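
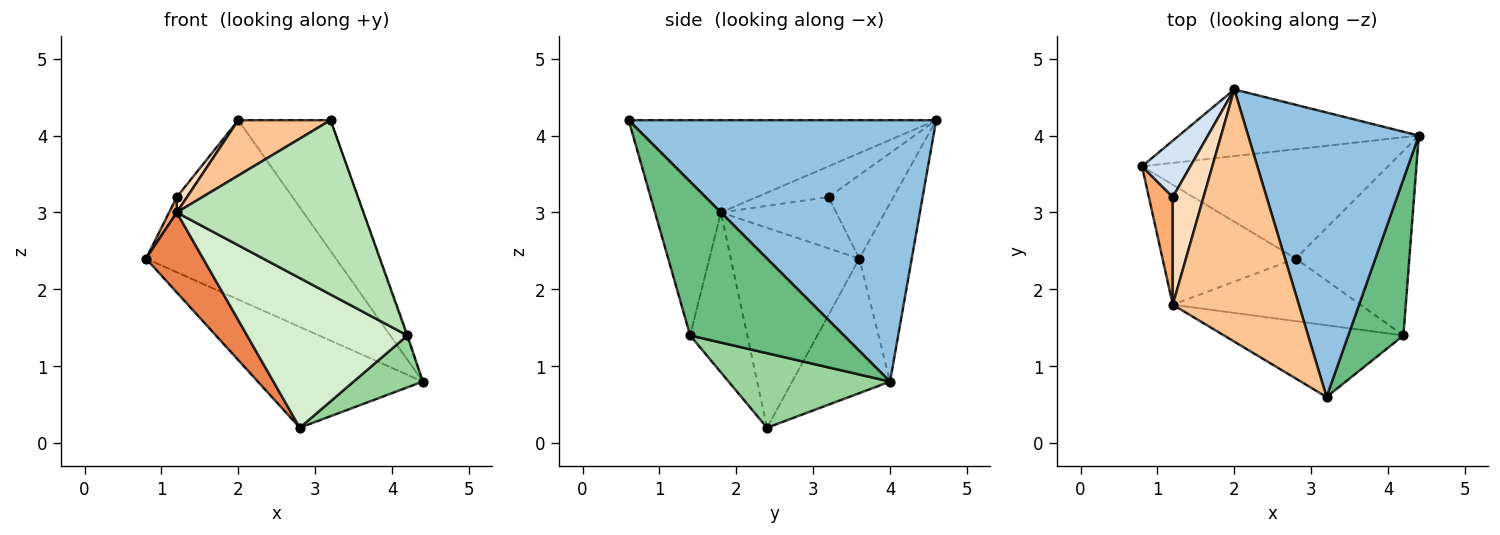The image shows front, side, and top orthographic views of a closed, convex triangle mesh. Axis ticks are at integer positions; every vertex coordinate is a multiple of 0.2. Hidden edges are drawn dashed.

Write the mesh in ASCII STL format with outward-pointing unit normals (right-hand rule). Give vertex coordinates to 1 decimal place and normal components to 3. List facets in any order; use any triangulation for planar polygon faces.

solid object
 facet normal -0.251 0.908 -0.337
  outer loop
   vertex 2.0 4.6 4.2
   vertex 4.4 4.0 0.8
   vertex 0.8 3.6 2.4
  endloop
 endfacet
 facet normal 0.812 0.244 0.530
  outer loop
   vertex 2.0 4.6 4.2
   vertex 3.2 0.6 4.2
   vertex 4.4 4.0 0.8
  endloop
 endfacet
 facet normal -0.373 0.629 -0.682
  outer loop
   vertex 2.8 2.4 0.2
   vertex 0.8 3.6 2.4
   vertex 4.4 4.0 0.8
  endloop
 endfacet
 facet normal -0.857 0.135 0.496
  outer loop
   vertex 1.2 3.2 3.2
   vertex 2.0 4.6 4.2
   vertex 0.8 3.6 2.4
  endloop
 endfacet
 facet normal -0.780 -0.347 -0.520
  outer loop
   vertex 1.2 1.8 3.0
   vertex 0.8 3.6 2.4
   vertex 2.8 2.4 0.2
  endloop
 endfacet
 facet normal -0.905 -0.060 0.422
  outer loop
   vertex 1.2 1.8 3.0
   vertex 1.2 3.2 3.2
   vertex 0.8 3.6 2.4
  endloop
 endfacet
 facet normal -0.581 -0.174 0.795
  outer loop
   vertex 1.2 1.8 3.0
   vertex 3.2 0.6 4.2
   vertex 2.0 4.6 4.2
  endloop
 endfacet
 facet normal -0.704 -0.101 0.704
  outer loop
   vertex 1.2 1.8 3.0
   vertex 2.0 4.6 4.2
   vertex 1.2 3.2 3.2
  endloop
 endfacet
 facet normal 0.941 0.006 0.338
  outer loop
   vertex 4.2 1.4 1.4
   vertex 4.4 4.0 0.8
   vertex 3.2 0.6 4.2
  endloop
 endfacet
 facet normal 0.534 -0.229 -0.814
  outer loop
   vertex 4.2 1.4 1.4
   vertex 2.8 2.4 0.2
   vertex 4.4 4.0 0.8
  endloop
 endfacet
 facet normal -0.310 -0.879 -0.362
  outer loop
   vertex 4.2 1.4 1.4
   vertex 3.2 0.6 4.2
   vertex 1.2 1.8 3.0
  endloop
 endfacet
 facet normal -0.312 -0.877 -0.366
  outer loop
   vertex 4.2 1.4 1.4
   vertex 1.2 1.8 3.0
   vertex 2.8 2.4 0.2
  endloop
 endfacet
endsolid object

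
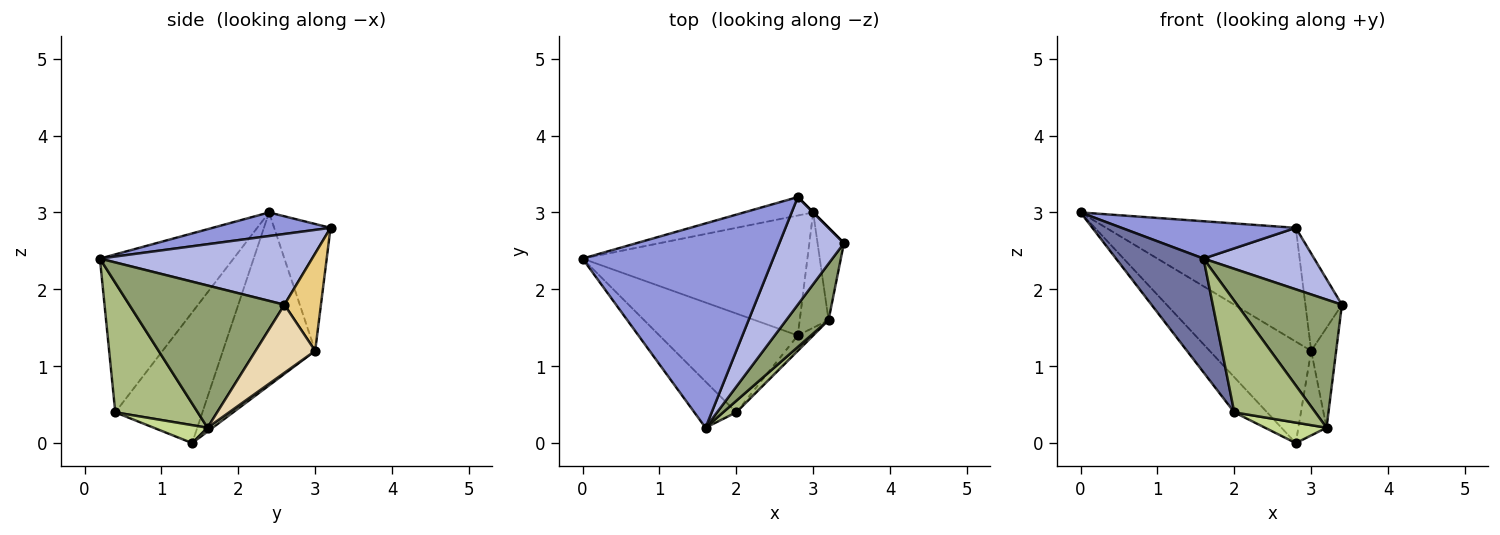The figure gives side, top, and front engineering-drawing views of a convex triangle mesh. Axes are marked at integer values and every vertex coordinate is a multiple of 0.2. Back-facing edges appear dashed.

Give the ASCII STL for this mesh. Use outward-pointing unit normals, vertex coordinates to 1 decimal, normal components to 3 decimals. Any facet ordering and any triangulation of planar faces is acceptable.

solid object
 facet normal -0.817 -0.535 -0.217
  outer loop
   vertex 2.0 0.4 0.4
   vertex 1.6 0.2 2.4
   vertex 0.0 2.4 3.0
  endloop
 endfacet
 facet normal -0.665 0.250 -0.704
  outer loop
   vertex 2.0 0.4 0.4
   vertex 0.0 2.4 3.0
   vertex 2.8 1.4 0.0
  endloop
 endfacet
 facet normal 0.121 -0.179 0.977
  outer loop
   vertex 2.8 3.2 2.8
   vertex 0.0 2.4 3.0
   vertex 1.6 0.2 2.4
  endloop
 endfacet
 facet normal 0.689 -0.360 0.629
  outer loop
   vertex 2.8 3.2 2.8
   vertex 1.6 0.2 2.4
   vertex 3.4 2.6 1.8
  endloop
 endfacet
 facet normal 0.805 -0.544 0.239
  outer loop
   vertex 3.2 1.6 0.2
   vertex 3.4 2.6 1.8
   vertex 1.6 0.2 2.4
  endloop
 endfacet
 facet normal 0.711 -0.699 0.072
  outer loop
   vertex 3.2 1.6 0.2
   vertex 1.6 0.2 2.4
   vertex 2.0 0.4 0.4
  endloop
 endfacet
 facet normal 0.573 -0.655 -0.492
  outer loop
   vertex 3.2 1.6 0.2
   vertex 2.0 0.4 0.4
   vertex 2.8 1.4 0.0
  endloop
 endfacet
 facet normal 0.107 0.588 -0.802
  outer loop
   vertex 3.0 3.0 1.2
   vertex 3.2 1.6 0.2
   vertex 2.8 1.4 0.0
  endloop
 endfacet
 facet normal -0.506 0.557 -0.658
  outer loop
   vertex 3.0 3.0 1.2
   vertex 2.8 1.4 0.0
   vertex 0.0 2.4 3.0
  endloop
 endfacet
 facet normal -0.282 0.947 -0.154
  outer loop
   vertex 3.0 3.0 1.2
   vertex 0.0 2.4 3.0
   vertex 2.8 3.2 2.8
  endloop
 endfacet
 facet normal 0.707 0.707 0.000
  outer loop
   vertex 3.0 3.0 1.2
   vertex 2.8 3.2 2.8
   vertex 3.4 2.6 1.8
  endloop
 endfacet
 facet normal 0.869 0.364 -0.336
  outer loop
   vertex 3.0 3.0 1.2
   vertex 3.4 2.6 1.8
   vertex 3.2 1.6 0.2
  endloop
 endfacet
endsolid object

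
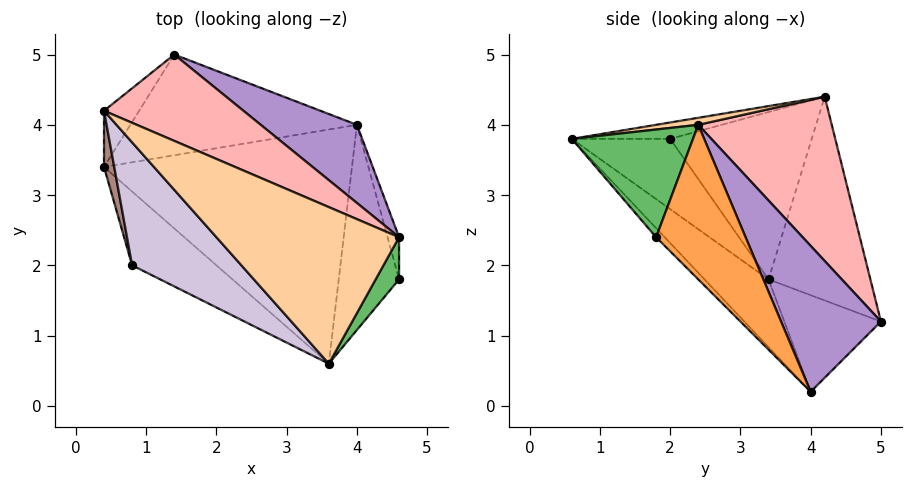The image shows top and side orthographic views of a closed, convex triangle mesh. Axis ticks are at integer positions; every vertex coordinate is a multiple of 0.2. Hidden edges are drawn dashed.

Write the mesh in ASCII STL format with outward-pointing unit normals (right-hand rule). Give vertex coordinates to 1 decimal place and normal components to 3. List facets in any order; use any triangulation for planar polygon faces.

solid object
 facet normal -0.104 -0.717 -0.689
  outer loop
   vertex 3.6 0.6 3.8
   vertex 4.0 4.0 0.2
   vertex 4.6 1.8 2.4
  endloop
 endfacet
 facet normal -0.187 -0.704 -0.685
  outer loop
   vertex 0.4 3.4 1.8
   vertex 4.0 4.0 0.2
   vertex 3.6 0.6 3.8
  endloop
 endfacet
 facet normal 0.978 0.194 -0.073
  outer loop
   vertex 4.6 2.4 4.0
   vertex 4.6 1.8 2.4
   vertex 4.0 4.0 0.2
  endloop
 endfacet
 facet normal 0.038 -0.131 0.991
  outer loop
   vertex 4.6 2.4 4.0
   vertex 0.4 4.2 4.4
   vertex 3.6 0.6 3.8
  endloop
 endfacet
 facet normal 0.850 -0.493 0.185
  outer loop
   vertex 4.6 2.4 4.0
   vertex 3.6 0.6 3.8
   vertex 4.6 1.8 2.4
  endloop
 endfacet
 facet normal -0.863 0.483 -0.149
  outer loop
   vertex 1.4 5.0 1.2
   vertex 0.4 3.4 1.8
   vertex 0.4 4.2 4.4
  endloop
 endfacet
 facet normal -0.390 -0.099 -0.915
  outer loop
   vertex 1.4 5.0 1.2
   vertex 4.0 4.0 0.2
   vertex 0.4 3.4 1.8
  endloop
 endfacet
 facet normal 0.398 0.853 0.338
  outer loop
   vertex 1.4 5.0 1.2
   vertex 0.4 4.2 4.4
   vertex 4.6 2.4 4.0
  endloop
 endfacet
 facet normal 0.438 0.851 0.289
  outer loop
   vertex 1.4 5.0 1.2
   vertex 4.6 2.4 4.0
   vertex 4.0 4.0 0.2
  endloop
 endfacet
 facet normal -0.142 -0.284 0.948
  outer loop
   vertex 0.8 2.0 3.8
   vertex 3.6 0.6 3.8
   vertex 0.4 4.2 4.4
  endloop
 endfacet
 facet normal -0.979 -0.194 0.060
  outer loop
   vertex 0.8 2.0 3.8
   vertex 0.4 4.2 4.4
   vertex 0.4 3.4 1.8
  endloop
 endfacet
 facet normal -0.394 -0.788 -0.473
  outer loop
   vertex 0.8 2.0 3.8
   vertex 0.4 3.4 1.8
   vertex 3.6 0.6 3.8
  endloop
 endfacet
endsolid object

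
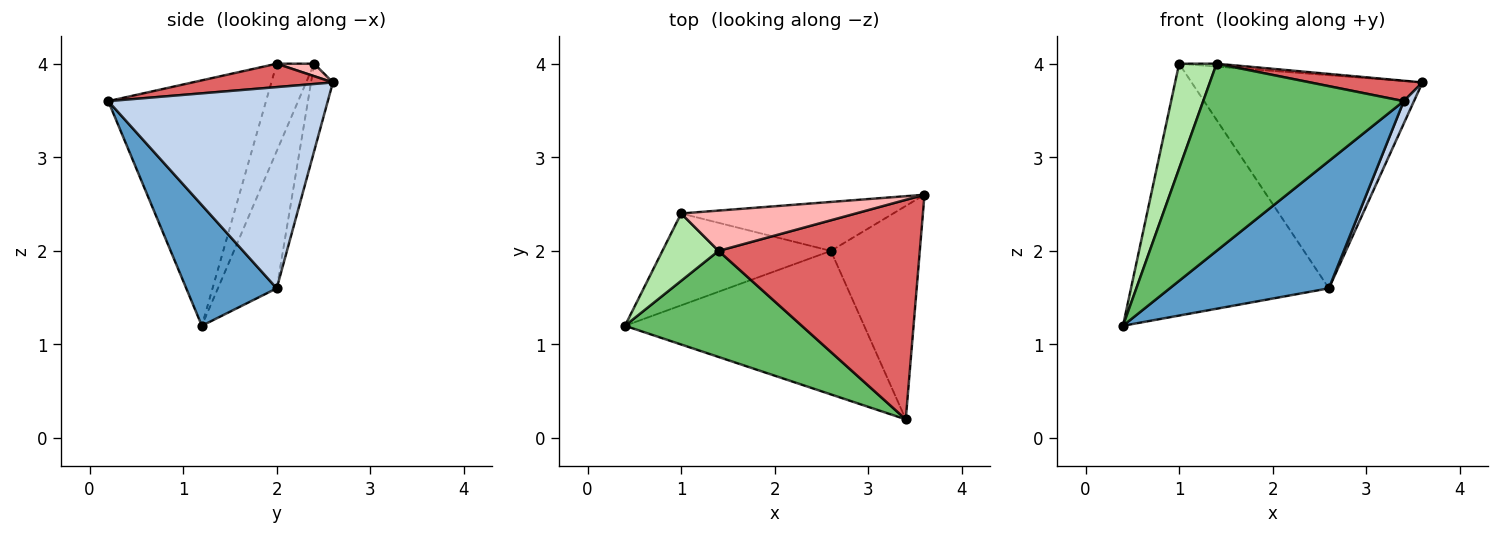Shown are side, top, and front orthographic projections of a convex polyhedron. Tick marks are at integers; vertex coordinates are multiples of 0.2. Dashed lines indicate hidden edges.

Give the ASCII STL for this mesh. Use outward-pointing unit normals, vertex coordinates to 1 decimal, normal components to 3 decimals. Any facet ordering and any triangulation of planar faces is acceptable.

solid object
 facet normal 0.353 -0.621 -0.700
  outer loop
   vertex 2.6 2.0 1.6
   vertex 3.4 0.2 3.6
   vertex 0.4 1.2 1.2
  endloop
 endfacet
 facet normal 0.914 -0.043 -0.404
  outer loop
   vertex 2.6 2.0 1.6
   vertex 3.6 2.6 3.8
   vertex 3.4 0.2 3.6
  endloop
 endfacet
 facet normal -0.269 0.905 -0.330
  outer loop
   vertex 2.6 2.0 1.6
   vertex 0.4 1.2 1.2
   vertex 1.0 2.4 4.0
  endloop
 endfacet
 facet normal -0.092 0.970 -0.223
  outer loop
   vertex 2.6 2.0 1.6
   vertex 1.0 2.4 4.0
   vertex 3.6 2.6 3.8
  endloop
 endfacet
 facet normal -0.565 -0.718 0.407
  outer loop
   vertex 1.4 2.0 4.0
   vertex 0.4 1.2 1.2
   vertex 3.4 0.2 3.6
  endloop
 endfacet
 facet normal -0.644 -0.644 0.414
  outer loop
   vertex 1.4 2.0 4.0
   vertex 1.0 2.4 4.0
   vertex 0.4 1.2 1.2
  endloop
 endfacet
 facet normal 0.115 -0.092 0.989
  outer loop
   vertex 1.4 2.0 4.0
   vertex 3.4 0.2 3.6
   vertex 3.6 2.6 3.8
  endloop
 endfacet
 facet normal 0.071 0.071 0.995
  outer loop
   vertex 1.4 2.0 4.0
   vertex 3.6 2.6 3.8
   vertex 1.0 2.4 4.0
  endloop
 endfacet
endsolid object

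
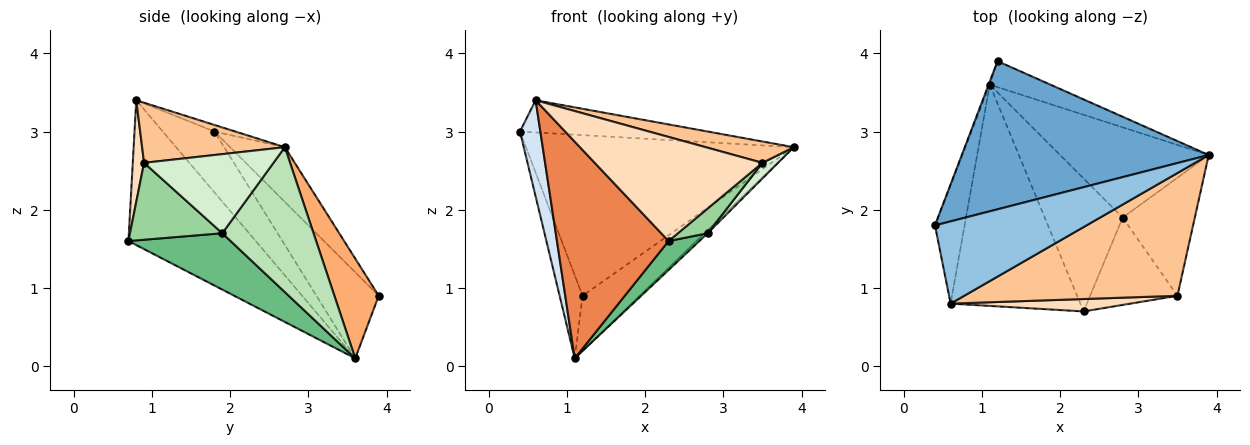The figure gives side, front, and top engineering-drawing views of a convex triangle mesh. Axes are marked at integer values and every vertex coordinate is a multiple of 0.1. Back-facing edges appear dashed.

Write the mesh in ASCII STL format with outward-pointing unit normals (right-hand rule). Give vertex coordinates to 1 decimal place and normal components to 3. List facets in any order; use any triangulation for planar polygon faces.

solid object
 facet normal -0.149 0.727 0.670
  outer loop
   vertex 1.2 3.9 0.9
   vertex 0.4 1.8 3.0
   vertex 3.9 2.7 2.8
  endloop
 endfacet
 facet normal -0.040 0.364 0.930
  outer loop
   vertex 0.6 0.8 3.4
   vertex 3.9 2.7 2.8
   vertex 0.4 1.8 3.0
  endloop
 endfacet
 facet normal -0.938 0.345 -0.012
  outer loop
   vertex 1.1 3.6 0.1
   vertex 0.4 1.8 3.0
   vertex 1.2 3.9 0.9
  endloop
 endfacet
 facet normal -0.848 -0.334 -0.412
  outer loop
   vertex 1.1 3.6 0.1
   vertex 0.6 0.8 3.4
   vertex 0.4 1.8 3.0
  endloop
 endfacet
 facet normal -0.624 -0.547 -0.559
  outer loop
   vertex 1.1 3.6 0.1
   vertex 2.3 0.7 1.6
   vertex 0.6 0.8 3.4
  endloop
 endfacet
 facet normal 0.575 0.740 -0.349
  outer loop
   vertex 1.1 3.6 0.1
   vertex 1.2 3.9 0.9
   vertex 3.9 2.7 2.8
  endloop
 endfacet
 facet normal 0.268 -0.165 0.949
  outer loop
   vertex 3.5 0.9 2.6
   vertex 3.9 2.7 2.8
   vertex 0.6 0.8 3.4
  endloop
 endfacet
 facet normal 0.067 -0.991 0.118
  outer loop
   vertex 3.5 0.9 2.6
   vertex 0.6 0.8 3.4
   vertex 2.3 0.7 1.6
  endloop
 endfacet
 facet normal 0.577 -0.174 -0.798
  outer loop
   vertex 2.8 1.9 1.7
   vertex 2.3 0.7 1.6
   vertex 1.1 3.6 0.1
  endloop
 endfacet
 facet normal 0.646 -0.208 -0.734
  outer loop
   vertex 2.8 1.9 1.7
   vertex 3.5 0.9 2.6
   vertex 2.3 0.7 1.6
  endloop
 endfacet
 facet normal 0.698 0.024 -0.716
  outer loop
   vertex 2.8 1.9 1.7
   vertex 1.1 3.6 0.1
   vertex 3.9 2.7 2.8
  endloop
 endfacet
 facet normal 0.736 -0.089 -0.671
  outer loop
   vertex 2.8 1.9 1.7
   vertex 3.9 2.7 2.8
   vertex 3.5 0.9 2.6
  endloop
 endfacet
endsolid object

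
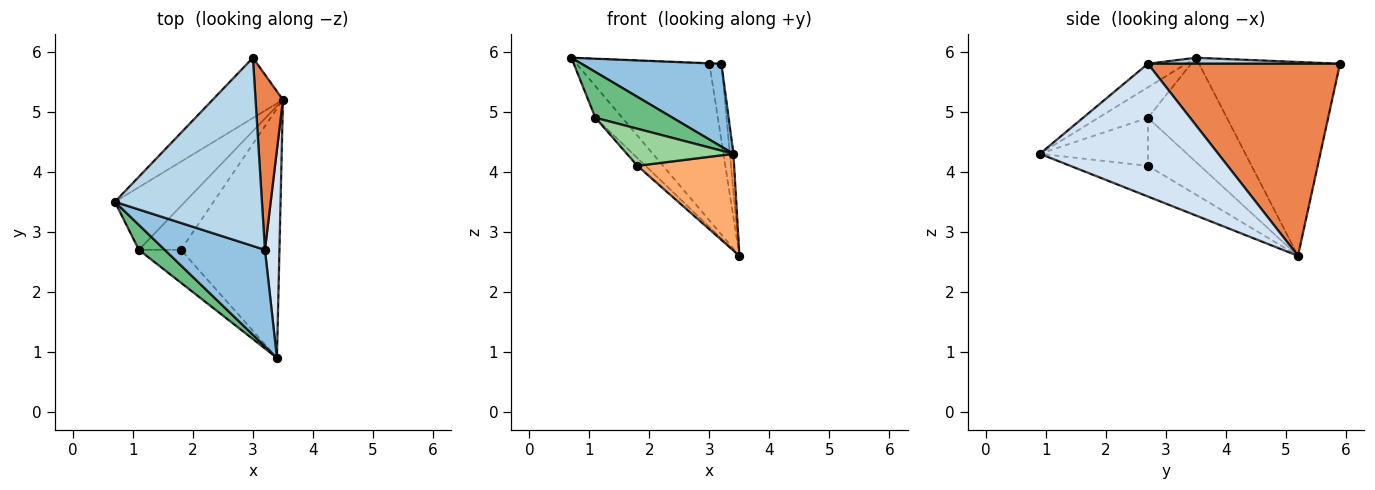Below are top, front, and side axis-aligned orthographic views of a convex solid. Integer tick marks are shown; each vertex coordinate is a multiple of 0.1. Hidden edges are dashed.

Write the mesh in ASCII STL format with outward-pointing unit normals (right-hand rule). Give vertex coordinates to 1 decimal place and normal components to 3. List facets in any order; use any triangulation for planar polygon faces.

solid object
 facet normal -0.703 0.663 -0.255
  outer loop
   vertex 3.0 5.9 5.8
   vertex 3.5 5.2 2.6
   vertex 0.7 3.5 5.9
  endloop
 endfacet
 facet normal -0.175 -0.642 0.747
  outer loop
   vertex 3.2 2.7 5.8
   vertex 0.7 3.5 5.9
   vertex 3.4 0.9 4.3
  endloop
 endfacet
 facet normal 0.041 0.003 0.999
  outer loop
   vertex 3.2 2.7 5.8
   vertex 3.0 5.9 5.8
   vertex 0.7 3.5 5.9
  endloop
 endfacet
 facet normal 0.994 0.020 0.109
  outer loop
   vertex 3.2 2.7 5.8
   vertex 3.4 0.9 4.3
   vertex 3.5 5.2 2.6
  endloop
 endfacet
 facet normal 0.988 0.062 0.141
  outer loop
   vertex 3.2 2.7 5.8
   vertex 3.5 5.2 2.6
   vertex 3.0 5.9 5.8
  endloop
 endfacet
 facet normal -0.279 -0.347 -0.895
  outer loop
   vertex 1.8 2.7 4.1
   vertex 3.5 5.2 2.6
   vertex 3.4 0.9 4.3
  endloop
 endfacet
 facet normal -0.798 0.272 -0.537
  outer loop
   vertex 1.1 2.7 4.9
   vertex 0.7 3.5 5.9
   vertex 3.5 5.2 2.6
  endloop
 endfacet
 facet normal -0.748 0.116 -0.654
  outer loop
   vertex 1.1 2.7 4.9
   vertex 3.5 5.2 2.6
   vertex 1.8 2.7 4.1
  endloop
 endfacet
 facet normal -0.491 -0.766 0.416
  outer loop
   vertex 1.1 2.7 4.9
   vertex 3.4 0.9 4.3
   vertex 0.7 3.5 5.9
  endloop
 endfacet
 facet normal -0.604 -0.596 -0.529
  outer loop
   vertex 1.1 2.7 4.9
   vertex 1.8 2.7 4.1
   vertex 3.4 0.9 4.3
  endloop
 endfacet
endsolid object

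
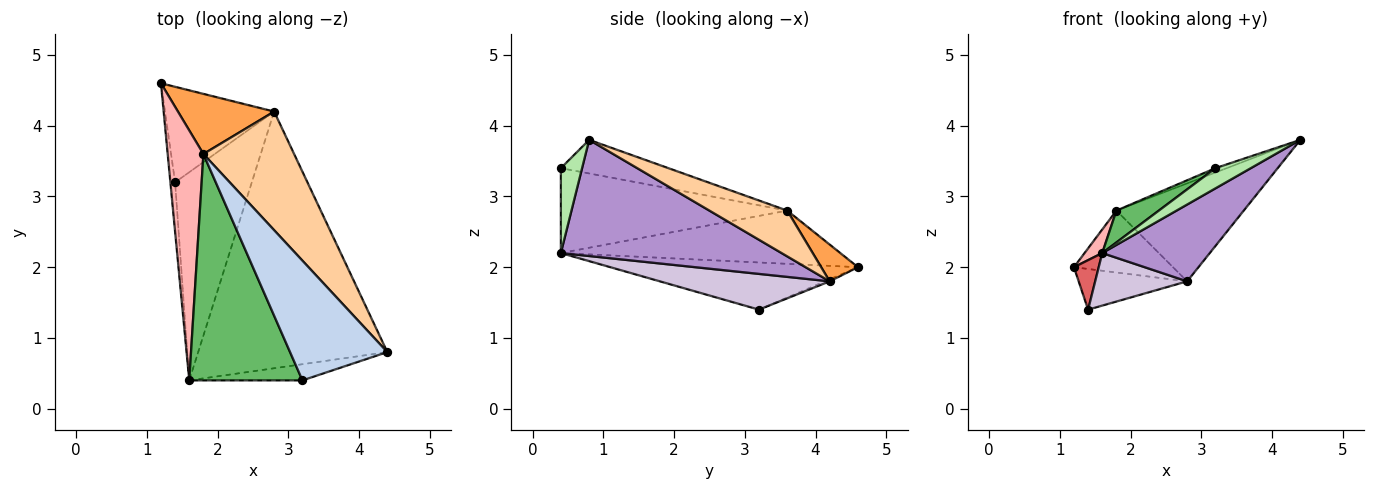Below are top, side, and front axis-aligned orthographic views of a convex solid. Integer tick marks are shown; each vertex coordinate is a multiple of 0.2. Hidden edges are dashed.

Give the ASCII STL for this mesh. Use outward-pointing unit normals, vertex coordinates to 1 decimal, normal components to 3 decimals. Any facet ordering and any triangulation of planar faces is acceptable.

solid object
 facet normal -0.017 0.392 -0.920
  outer loop
   vertex 2.8 4.2 1.8
   vertex 1.4 3.2 1.4
   vertex 1.2 4.6 2.0
  endloop
 endfacet
 facet normal -0.326 0.034 0.945
  outer loop
   vertex 1.8 3.6 2.8
   vertex 3.2 0.4 3.4
   vertex 4.4 0.8 3.8
  endloop
 endfacet
 facet normal 0.257 0.693 0.673
  outer loop
   vertex 1.8 3.6 2.8
   vertex 2.8 4.2 1.8
   vertex 1.2 4.6 2.0
  endloop
 endfacet
 facet normal 0.363 0.593 0.719
  outer loop
   vertex 1.8 3.6 2.8
   vertex 4.4 0.8 3.8
   vertex 2.8 4.2 1.8
  endloop
 endfacet
 facet normal -0.596 -0.112 0.795
  outer loop
   vertex 1.6 0.4 2.2
   vertex 3.2 0.4 3.4
   vertex 1.8 3.6 2.8
  endloop
 endfacet
 facet normal 0.424 -0.707 -0.566
  outer loop
   vertex 1.6 0.4 2.2
   vertex 4.4 0.8 3.8
   vertex 3.2 0.4 3.4
  endloop
 endfacet
 facet normal -0.990 -0.099 -0.099
  outer loop
   vertex 1.6 0.4 2.2
   vertex 1.2 4.6 2.0
   vertex 1.4 3.2 1.4
  endloop
 endfacet
 facet normal -0.829 -0.052 0.556
  outer loop
   vertex 1.6 0.4 2.2
   vertex 1.8 3.6 2.8
   vertex 1.2 4.6 2.0
  endloop
 endfacet
 facet normal 0.507 -0.247 -0.826
  outer loop
   vertex 1.6 0.4 2.2
   vertex 2.8 4.2 1.8
   vertex 4.4 0.8 3.8
  endloop
 endfacet
 facet normal 0.412 -0.223 -0.884
  outer loop
   vertex 1.6 0.4 2.2
   vertex 1.4 3.2 1.4
   vertex 2.8 4.2 1.8
  endloop
 endfacet
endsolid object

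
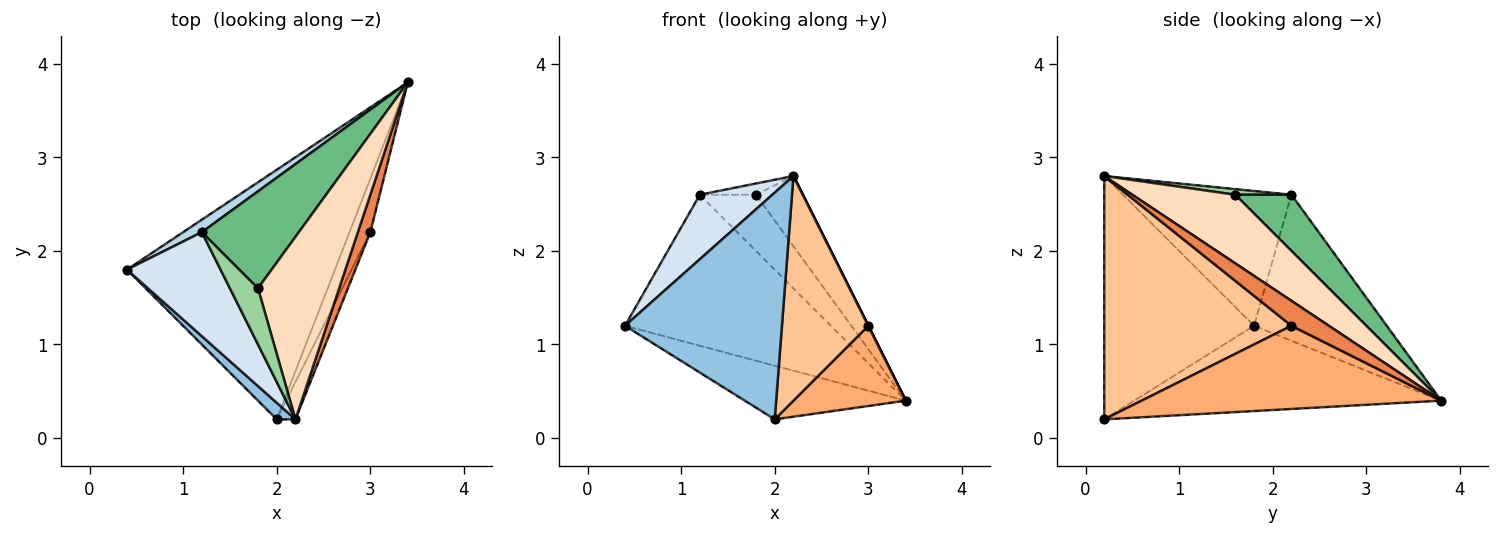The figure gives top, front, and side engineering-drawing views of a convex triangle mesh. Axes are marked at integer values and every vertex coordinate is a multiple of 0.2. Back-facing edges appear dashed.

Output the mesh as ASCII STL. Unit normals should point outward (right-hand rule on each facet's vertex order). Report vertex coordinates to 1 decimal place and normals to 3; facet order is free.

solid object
 facet normal -0.372 0.195 -0.907
  outer loop
   vertex 2.0 0.2 0.2
   vertex 0.4 1.8 1.2
   vertex 3.4 3.8 0.4
  endloop
 endfacet
 facet normal -0.689 -0.722 0.053
  outer loop
   vertex 2.0 0.2 0.2
   vertex 2.2 0.2 2.8
   vertex 0.4 1.8 1.2
  endloop
 endfacet
 facet normal -0.541 0.838 0.069
  outer loop
   vertex 1.2 2.2 2.6
   vertex 3.4 3.8 0.4
   vertex 0.4 1.8 1.2
  endloop
 endfacet
 facet normal -0.774 -0.333 0.538
  outer loop
   vertex 1.2 2.2 2.6
   vertex 0.4 1.8 1.2
   vertex 2.2 0.2 2.8
  endloop
 endfacet
 facet normal 0.894 0.000 0.447
  outer loop
   vertex 3.0 2.2 1.2
   vertex 3.4 3.8 0.4
   vertex 2.2 0.2 2.8
  endloop
 endfacet
 facet normal 0.912 -0.342 -0.228
  outer loop
   vertex 3.0 2.2 1.2
   vertex 2.0 0.2 0.2
   vertex 3.4 3.8 0.4
  endloop
 endfacet
 facet normal 0.906 -0.418 -0.070
  outer loop
   vertex 3.0 2.2 1.2
   vertex 2.2 0.2 2.8
   vertex 2.0 0.2 0.2
  endloop
 endfacet
 facet normal 0.620 0.282 0.732
  outer loop
   vertex 1.8 1.6 2.6
   vertex 2.2 0.2 2.8
   vertex 3.4 3.8 0.4
  endloop
 endfacet
 facet normal 0.448 0.448 0.774
  outer loop
   vertex 1.8 1.6 2.6
   vertex 3.4 3.8 0.4
   vertex 1.2 2.2 2.6
  endloop
 endfacet
 facet normal 0.192 0.192 0.962
  outer loop
   vertex 1.8 1.6 2.6
   vertex 1.2 2.2 2.6
   vertex 2.2 0.2 2.8
  endloop
 endfacet
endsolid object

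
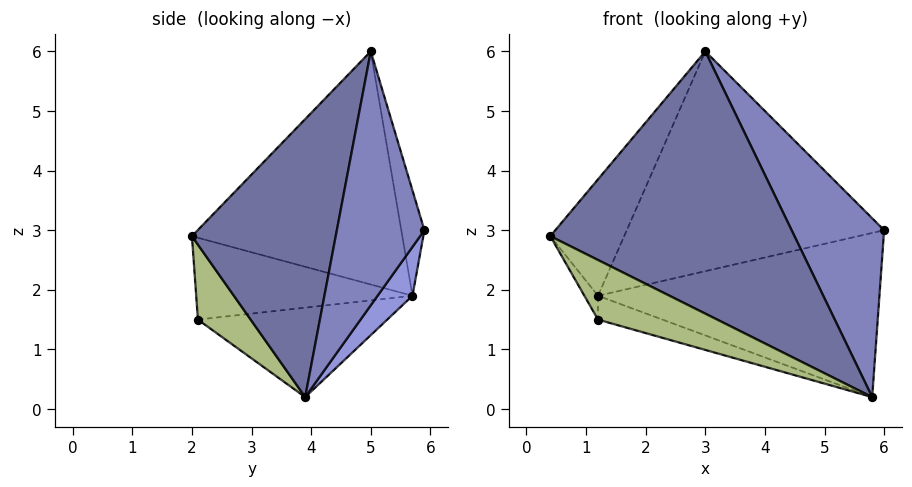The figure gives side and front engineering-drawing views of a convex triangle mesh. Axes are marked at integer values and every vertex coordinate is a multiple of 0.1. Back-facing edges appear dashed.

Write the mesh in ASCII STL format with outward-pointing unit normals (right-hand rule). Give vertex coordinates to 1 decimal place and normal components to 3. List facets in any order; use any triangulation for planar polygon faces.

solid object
 facet normal 0.470 -0.798 0.378
  outer loop
   vertex 3.0 5.0 6.0
   vertex 0.4 2.0 2.9
   vertex 5.8 3.9 0.2
  endloop
 endfacet
 facet normal 0.622 -0.657 0.425
  outer loop
   vertex 3.0 5.0 6.0
   vertex 5.8 3.9 0.2
   vertex 6.0 5.9 3.0
  endloop
 endfacet
 facet normal 0.100 0.806 -0.583
  outer loop
   vertex 1.2 5.7 1.9
   vertex 6.0 5.9 3.0
   vertex 5.8 3.9 0.2
  endloop
 endfacet
 facet normal -0.854 0.300 0.426
  outer loop
   vertex 1.2 5.7 1.9
   vertex 0.4 2.0 2.9
   vertex 3.0 5.0 6.0
  endloop
 endfacet
 facet normal -0.088 0.975 0.205
  outer loop
   vertex 1.2 5.7 1.9
   vertex 3.0 5.0 6.0
   vertex 6.0 5.9 3.0
  endloop
 endfacet
 facet normal 0.399 -0.902 0.164
  outer loop
   vertex 1.2 2.1 1.5
   vertex 5.8 3.9 0.2
   vertex 0.4 2.0 2.9
  endloop
 endfacet
 facet normal -0.869 0.055 -0.492
  outer loop
   vertex 1.2 2.1 1.5
   vertex 0.4 2.0 2.9
   vertex 1.2 5.7 1.9
  endloop
 endfacet
 facet normal -0.308 0.105 -0.945
  outer loop
   vertex 1.2 2.1 1.5
   vertex 1.2 5.7 1.9
   vertex 5.8 3.9 0.2
  endloop
 endfacet
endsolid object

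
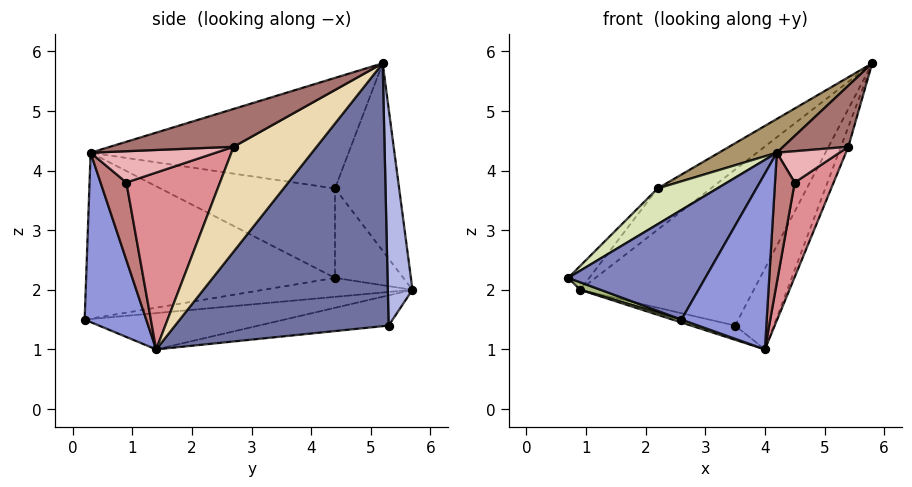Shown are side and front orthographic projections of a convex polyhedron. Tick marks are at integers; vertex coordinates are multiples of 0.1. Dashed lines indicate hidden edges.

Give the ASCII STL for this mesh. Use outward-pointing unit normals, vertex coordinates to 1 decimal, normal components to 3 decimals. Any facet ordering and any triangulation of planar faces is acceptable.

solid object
 facet normal 0.876 0.159 -0.455
  outer loop
   vertex 3.5 5.3 1.4
   vertex 5.8 5.2 5.8
   vertex 4.0 1.4 1.0
  endloop
 endfacet
 facet normal -0.778 -0.428 0.460
  outer loop
   vertex 4.2 0.3 4.3
   vertex 0.7 4.4 2.2
   vertex 2.6 0.2 1.5
  endloop
 endfacet
 facet normal 0.560 -0.775 -0.292
  outer loop
   vertex 4.2 0.3 4.3
   vertex 2.6 0.2 1.5
   vertex 4.0 1.4 1.0
  endloop
 endfacet
 facet normal 0.140 0.989 -0.051
  outer loop
   vertex 0.9 5.7 2.0
   vertex 5.8 5.2 5.8
   vertex 3.5 5.3 1.4
  endloop
 endfacet
 facet normal -0.214 0.073 -0.974
  outer loop
   vertex 0.9 5.7 2.0
   vertex 3.5 5.3 1.4
   vertex 4.0 1.4 1.0
  endloop
 endfacet
 facet normal -0.466 -0.064 -0.882
  outer loop
   vertex 0.9 5.7 2.0
   vertex 2.6 0.2 1.5
   vertex 0.7 4.4 2.2
  endloop
 endfacet
 facet normal -0.325 -0.015 -0.946
  outer loop
   vertex 0.9 5.7 2.0
   vertex 4.0 1.4 1.0
   vertex 2.6 0.2 1.5
  endloop
 endfacet
 facet normal -0.687 -0.235 0.687
  outer loop
   vertex 2.2 4.4 3.7
   vertex 0.7 4.4 2.2
   vertex 4.2 0.3 4.3
  endloop
 endfacet
 facet normal -0.483 -0.108 0.869
  outer loop
   vertex 2.2 4.4 3.7
   vertex 4.2 0.3 4.3
   vertex 5.8 5.2 5.8
  endloop
 endfacet
 facet normal -0.691 0.213 0.691
  outer loop
   vertex 2.2 4.4 3.7
   vertex 0.9 5.7 2.0
   vertex 0.7 4.4 2.2
  endloop
 endfacet
 facet normal -0.524 0.434 0.733
  outer loop
   vertex 2.2 4.4 3.7
   vertex 5.8 5.2 5.8
   vertex 0.9 5.7 2.0
  endloop
 endfacet
 facet normal 0.910 0.082 -0.406
  outer loop
   vertex 5.4 2.7 4.4
   vertex 4.0 1.4 1.0
   vertex 5.8 5.2 5.8
  endloop
 endfacet
 facet normal 0.765 -0.403 0.502
  outer loop
   vertex 5.4 2.7 4.4
   vertex 5.8 5.2 5.8
   vertex 4.2 0.3 4.3
  endloop
 endfacet
 facet normal 0.772 -0.588 -0.243
  outer loop
   vertex 4.5 0.9 3.8
   vertex 4.2 0.3 4.3
   vertex 4.0 1.4 1.0
  endloop
 endfacet
 facet normal 0.899 -0.374 -0.227
  outer loop
   vertex 4.5 0.9 3.8
   vertex 4.0 1.4 1.0
   vertex 5.4 2.7 4.4
  endloop
 endfacet
 facet normal 0.894 -0.447 0.000
  outer loop
   vertex 4.5 0.9 3.8
   vertex 5.4 2.7 4.4
   vertex 4.2 0.3 4.3
  endloop
 endfacet
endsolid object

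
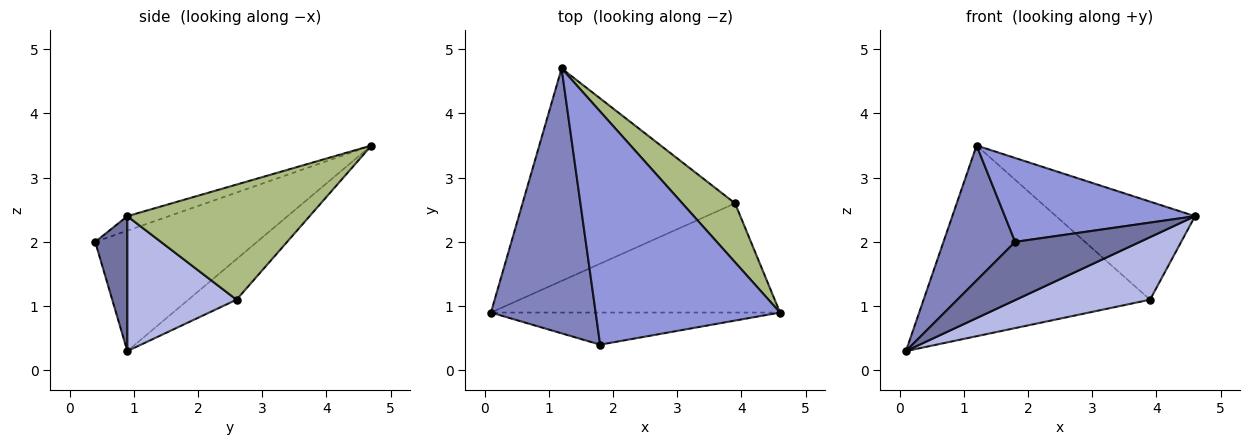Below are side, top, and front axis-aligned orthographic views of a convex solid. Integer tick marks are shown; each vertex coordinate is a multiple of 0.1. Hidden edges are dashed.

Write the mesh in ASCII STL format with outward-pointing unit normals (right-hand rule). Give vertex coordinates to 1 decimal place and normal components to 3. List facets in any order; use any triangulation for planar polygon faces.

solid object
 facet normal 0.220 -0.854 -0.471
  outer loop
   vertex 1.8 0.4 2.0
   vertex 0.1 0.9 0.3
   vertex 4.6 0.9 2.4
  endloop
 endfacet
 facet normal -0.716 -0.317 0.622
  outer loop
   vertex 1.8 0.4 2.0
   vertex 1.2 4.7 3.5
   vertex 0.1 0.9 0.3
  endloop
 endfacet
 facet normal -0.074 -0.338 0.938
  outer loop
   vertex 1.8 0.4 2.0
   vertex 4.6 0.9 2.4
   vertex 1.2 4.7 3.5
  endloop
 endfacet
 facet normal 0.375 -0.461 -0.804
  outer loop
   vertex 3.9 2.6 1.1
   vertex 4.6 0.9 2.4
   vertex 0.1 0.9 0.3
  endloop
 endfacet
 facet normal -0.141 0.661 -0.737
  outer loop
   vertex 3.9 2.6 1.1
   vertex 0.1 0.9 0.3
   vertex 1.2 4.7 3.5
  endloop
 endfacet
 facet normal 0.747 0.570 0.342
  outer loop
   vertex 3.9 2.6 1.1
   vertex 1.2 4.7 3.5
   vertex 4.6 0.9 2.4
  endloop
 endfacet
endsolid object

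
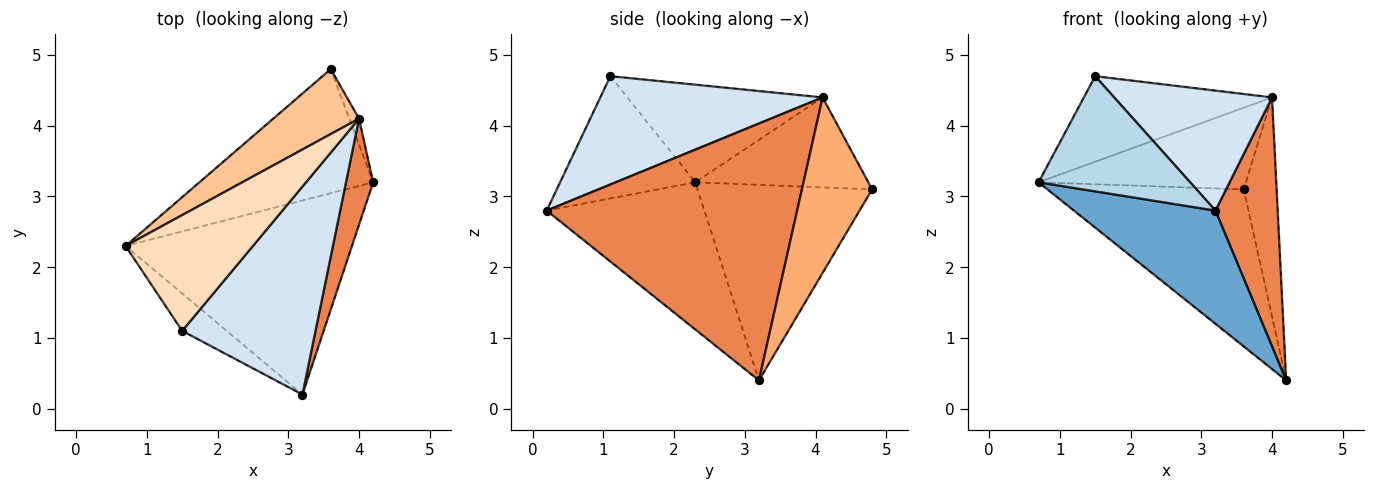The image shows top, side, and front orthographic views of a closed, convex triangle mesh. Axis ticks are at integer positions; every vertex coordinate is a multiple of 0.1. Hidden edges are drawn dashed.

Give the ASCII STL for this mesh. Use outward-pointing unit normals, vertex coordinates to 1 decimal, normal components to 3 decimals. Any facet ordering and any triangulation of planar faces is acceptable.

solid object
 facet normal -0.490 -0.439 -0.753
  outer loop
   vertex 3.2 0.2 2.8
   vertex 0.7 2.3 3.2
   vertex 4.2 3.2 0.4
  endloop
 endfacet
 facet normal -0.572 0.643 -0.508
  outer loop
   vertex 3.6 4.8 3.1
   vertex 4.2 3.2 0.4
   vertex 0.7 2.3 3.2
  endloop
 endfacet
 facet normal -0.647 -0.725 -0.235
  outer loop
   vertex 1.5 1.1 4.7
   vertex 0.7 2.3 3.2
   vertex 3.2 0.2 2.8
  endloop
 endfacet
 facet normal 0.575 -0.409 0.708
  outer loop
   vertex 4.0 4.1 4.4
   vertex 1.5 1.1 4.7
   vertex 3.2 0.2 2.8
  endloop
 endfacet
 facet normal 0.965 -0.240 0.102
  outer loop
   vertex 4.0 4.1 4.4
   vertex 3.2 0.2 2.8
   vertex 4.2 3.2 0.4
  endloop
 endfacet
 facet normal 0.904 0.424 -0.050
  outer loop
   vertex 4.0 4.1 4.4
   vertex 4.2 3.2 0.4
   vertex 3.6 4.8 3.1
  endloop
 endfacet
 facet normal -0.547 0.655 0.521
  outer loop
   vertex 4.0 4.1 4.4
   vertex 3.6 4.8 3.1
   vertex 0.7 2.3 3.2
  endloop
 endfacet
 facet normal -0.525 0.506 0.685
  outer loop
   vertex 4.0 4.1 4.4
   vertex 0.7 2.3 3.2
   vertex 1.5 1.1 4.7
  endloop
 endfacet
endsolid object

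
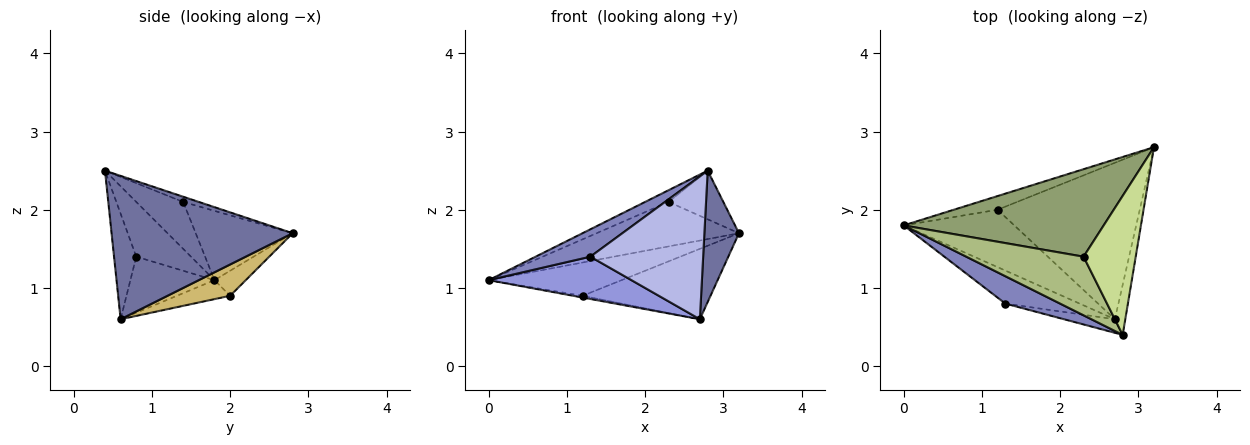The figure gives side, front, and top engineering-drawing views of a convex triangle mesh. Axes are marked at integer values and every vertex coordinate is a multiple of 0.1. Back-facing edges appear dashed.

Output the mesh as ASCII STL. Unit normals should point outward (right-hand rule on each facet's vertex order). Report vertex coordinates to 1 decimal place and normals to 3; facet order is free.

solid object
 facet normal 0.980 -0.187 -0.071
  outer loop
   vertex 2.7 0.6 0.6
   vertex 3.2 2.8 1.7
   vertex 2.8 0.4 2.5
  endloop
 endfacet
 facet normal -0.577 -0.577 0.577
  outer loop
   vertex 1.3 0.8 1.4
   vertex 2.8 0.4 2.5
   vertex 0.0 1.8 1.1
  endloop
 endfacet
 facet normal -0.421 -0.715 -0.558
  outer loop
   vertex 1.3 0.8 1.4
   vertex 0.0 1.8 1.1
   vertex 2.7 0.6 0.6
  endloop
 endfacet
 facet normal -0.193 -0.977 -0.093
  outer loop
   vertex 1.3 0.8 1.4
   vertex 2.7 0.6 0.6
   vertex 2.8 0.4 2.5
  endloop
 endfacet
 facet normal -0.295 0.433 0.852
  outer loop
   vertex 2.3 1.4 2.1
   vertex 3.2 2.8 1.7
   vertex 0.0 1.8 1.1
  endloop
 endfacet
 facet normal -0.365 0.183 0.913
  outer loop
   vertex 2.3 1.4 2.1
   vertex 0.0 1.8 1.1
   vertex 2.8 0.4 2.5
  endloop
 endfacet
 facet normal -0.094 0.329 0.940
  outer loop
   vertex 2.3 1.4 2.1
   vertex 2.8 0.4 2.5
   vertex 3.2 2.8 1.7
  endloop
 endfacet
 facet normal -0.213 0.904 -0.372
  outer loop
   vertex 1.2 2.0 0.9
   vertex 0.0 1.8 1.1
   vertex 3.2 2.8 1.7
  endloop
 endfacet
 facet normal -0.169 0.030 -0.985
  outer loop
   vertex 1.2 2.0 0.9
   vertex 2.7 0.6 0.6
   vertex 0.0 1.8 1.1
  endloop
 endfacet
 facet normal 0.197 0.402 -0.894
  outer loop
   vertex 1.2 2.0 0.9
   vertex 3.2 2.8 1.7
   vertex 2.7 0.6 0.6
  endloop
 endfacet
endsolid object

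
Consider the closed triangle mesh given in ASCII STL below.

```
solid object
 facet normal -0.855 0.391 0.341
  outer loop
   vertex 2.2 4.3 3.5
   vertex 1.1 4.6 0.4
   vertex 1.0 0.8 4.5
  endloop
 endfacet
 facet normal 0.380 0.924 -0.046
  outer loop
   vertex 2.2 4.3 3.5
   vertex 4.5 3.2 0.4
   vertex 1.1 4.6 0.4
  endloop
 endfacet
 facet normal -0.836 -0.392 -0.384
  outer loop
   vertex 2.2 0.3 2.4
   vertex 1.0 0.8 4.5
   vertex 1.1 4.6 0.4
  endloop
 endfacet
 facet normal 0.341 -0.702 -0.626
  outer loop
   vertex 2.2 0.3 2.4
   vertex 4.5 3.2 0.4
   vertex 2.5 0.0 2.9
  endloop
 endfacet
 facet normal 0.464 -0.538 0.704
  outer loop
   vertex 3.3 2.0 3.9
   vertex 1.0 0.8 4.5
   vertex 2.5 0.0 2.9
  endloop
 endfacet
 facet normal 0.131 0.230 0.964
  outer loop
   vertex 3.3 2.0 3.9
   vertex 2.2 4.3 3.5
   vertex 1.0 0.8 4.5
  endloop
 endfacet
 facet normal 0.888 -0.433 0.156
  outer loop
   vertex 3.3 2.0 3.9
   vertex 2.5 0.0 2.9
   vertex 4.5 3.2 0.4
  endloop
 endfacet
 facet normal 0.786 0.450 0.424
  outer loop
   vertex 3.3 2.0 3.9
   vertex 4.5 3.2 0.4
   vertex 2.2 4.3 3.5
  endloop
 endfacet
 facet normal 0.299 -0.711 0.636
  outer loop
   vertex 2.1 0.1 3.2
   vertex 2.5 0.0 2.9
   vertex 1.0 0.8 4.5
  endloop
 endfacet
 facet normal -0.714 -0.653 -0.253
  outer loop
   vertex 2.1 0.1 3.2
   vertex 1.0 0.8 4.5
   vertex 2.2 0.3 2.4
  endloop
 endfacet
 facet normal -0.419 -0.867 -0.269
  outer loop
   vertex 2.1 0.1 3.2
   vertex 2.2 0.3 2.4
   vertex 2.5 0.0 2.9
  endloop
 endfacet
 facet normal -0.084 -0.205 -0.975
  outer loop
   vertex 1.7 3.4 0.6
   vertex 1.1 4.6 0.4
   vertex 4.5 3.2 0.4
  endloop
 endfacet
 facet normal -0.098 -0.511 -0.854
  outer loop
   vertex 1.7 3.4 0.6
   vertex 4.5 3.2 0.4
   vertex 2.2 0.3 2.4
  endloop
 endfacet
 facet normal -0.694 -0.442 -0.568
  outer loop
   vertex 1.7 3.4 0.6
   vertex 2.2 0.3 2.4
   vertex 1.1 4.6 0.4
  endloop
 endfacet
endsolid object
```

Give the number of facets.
14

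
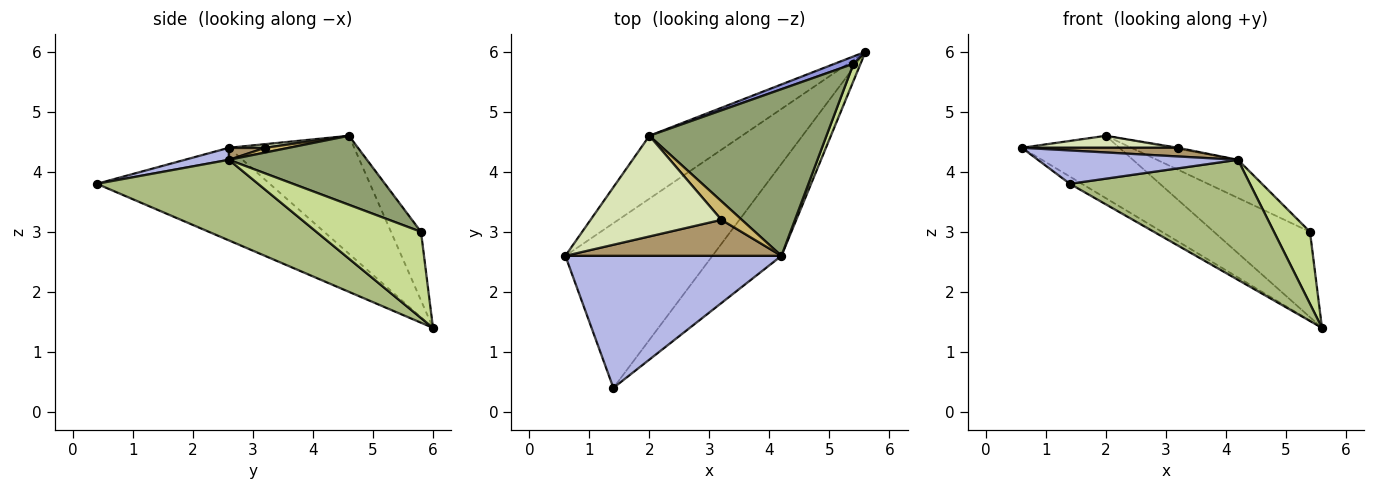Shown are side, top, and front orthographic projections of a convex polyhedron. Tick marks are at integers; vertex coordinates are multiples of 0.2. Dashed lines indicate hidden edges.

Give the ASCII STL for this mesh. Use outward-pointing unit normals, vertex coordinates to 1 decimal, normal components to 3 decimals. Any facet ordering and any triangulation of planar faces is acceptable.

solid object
 facet normal -0.533 0.037 -0.846
  outer loop
   vertex 1.4 0.4 3.8
   vertex 0.6 2.6 4.4
   vertex 5.6 6.0 1.4
  endloop
 endfacet
 facet normal -0.671 0.522 -0.526
  outer loop
   vertex 2.0 4.6 4.6
   vertex 5.6 6.0 1.4
   vertex 0.6 2.6 4.4
  endloop
 endfacet
 facet normal -0.297 0.951 0.082
  outer loop
   vertex 5.4 5.8 3.0
   vertex 5.6 6.0 1.4
   vertex 2.0 4.6 4.6
  endloop
 endfacet
 facet normal 0.054 -0.244 0.968
  outer loop
   vertex 4.2 2.6 4.2
   vertex 0.6 2.6 4.4
   vertex 1.4 0.4 3.8
  endloop
 endfacet
 facet normal 0.355 0.209 0.911
  outer loop
   vertex 4.2 2.6 4.2
   vertex 5.4 5.8 3.0
   vertex 2.0 4.6 4.6
  endloop
 endfacet
 facet normal 0.579 -0.647 -0.496
  outer loop
   vertex 4.2 2.6 4.2
   vertex 1.4 0.4 3.8
   vertex 5.6 6.0 1.4
  endloop
 endfacet
 facet normal 0.943 -0.325 0.077
  outer loop
   vertex 4.2 2.6 4.2
   vertex 5.6 6.0 1.4
   vertex 5.4 5.8 3.0
  endloop
 endfacet
 facet normal 0.027 -0.118 0.993
  outer loop
   vertex 3.2 3.2 4.4
   vertex 2.0 4.6 4.6
   vertex 0.6 2.6 4.4
  endloop
 endfacet
 facet normal 0.054 -0.234 0.971
  outer loop
   vertex 3.2 3.2 4.4
   vertex 0.6 2.6 4.4
   vertex 4.2 2.6 4.2
  endloop
 endfacet
 facet normal 0.229 0.057 0.972
  outer loop
   vertex 3.2 3.2 4.4
   vertex 4.2 2.6 4.2
   vertex 2.0 4.6 4.6
  endloop
 endfacet
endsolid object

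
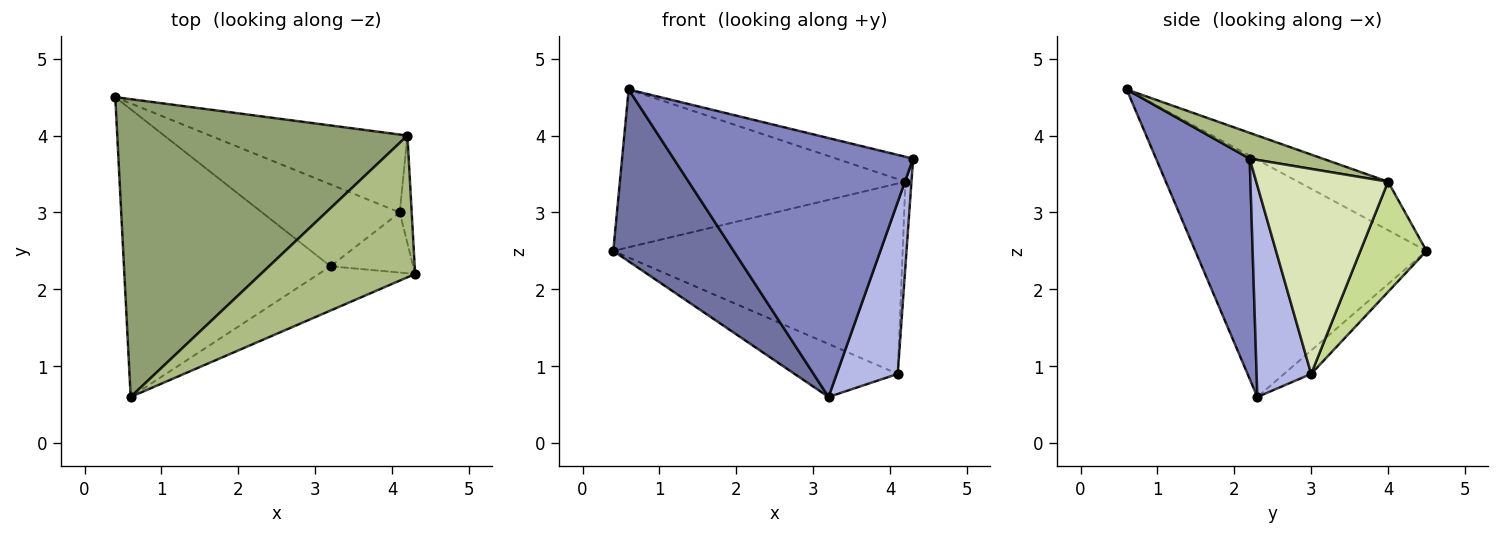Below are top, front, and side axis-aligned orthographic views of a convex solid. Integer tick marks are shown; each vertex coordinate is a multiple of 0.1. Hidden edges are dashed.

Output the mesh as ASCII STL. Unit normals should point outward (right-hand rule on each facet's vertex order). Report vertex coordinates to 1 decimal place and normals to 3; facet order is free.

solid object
 facet normal -0.702 -0.365 -0.611
  outer loop
   vertex 3.2 2.3 0.6
   vertex 0.6 0.6 4.6
   vertex 0.4 4.5 2.5
  endloop
 endfacet
 facet normal 0.360 -0.920 -0.157
  outer loop
   vertex 3.2 2.3 0.6
   vertex 4.3 2.2 3.7
   vertex 0.6 0.6 4.6
  endloop
 endfacet
 facet normal -0.141 0.538 -0.831
  outer loop
   vertex 4.1 3.0 0.9
   vertex 3.2 2.3 0.6
   vertex 0.4 4.5 2.5
  endloop
 endfacet
 facet normal 0.645 -0.721 -0.252
  outer loop
   vertex 4.1 3.0 0.9
   vertex 4.3 2.2 3.7
   vertex 3.2 2.3 0.6
  endloop
 endfacet
 facet normal -0.146 0.463 0.874
  outer loop
   vertex 4.2 4.0 3.4
   vertex 0.4 4.5 2.5
   vertex 0.6 0.6 4.6
  endloop
 endfacet
 facet normal 0.162 0.171 0.972
  outer loop
   vertex 4.2 4.0 3.4
   vertex 0.6 0.6 4.6
   vertex 4.3 2.2 3.7
  endloop
 endfacet
 facet normal 0.207 0.906 -0.370
  outer loop
   vertex 4.2 4.0 3.4
   vertex 4.1 3.0 0.9
   vertex 0.4 4.5 2.5
  endloop
 endfacet
 facet normal 0.997 0.046 -0.058
  outer loop
   vertex 4.2 4.0 3.4
   vertex 4.3 2.2 3.7
   vertex 4.1 3.0 0.9
  endloop
 endfacet
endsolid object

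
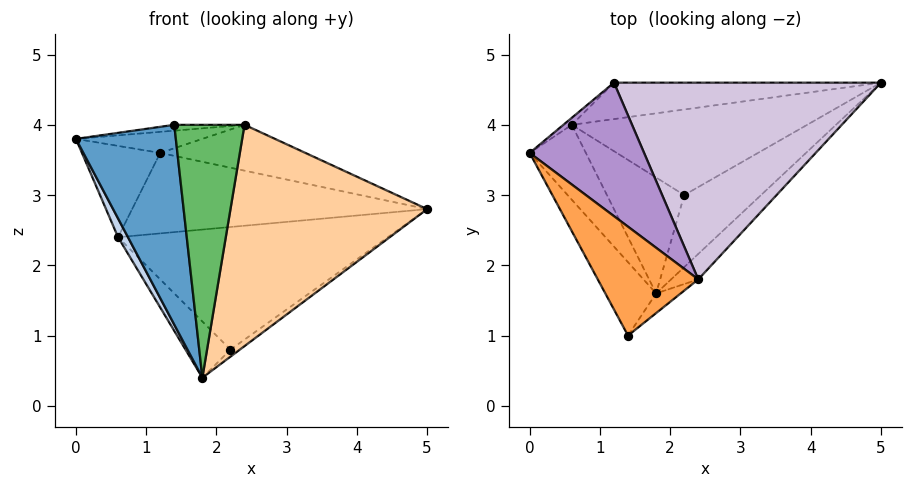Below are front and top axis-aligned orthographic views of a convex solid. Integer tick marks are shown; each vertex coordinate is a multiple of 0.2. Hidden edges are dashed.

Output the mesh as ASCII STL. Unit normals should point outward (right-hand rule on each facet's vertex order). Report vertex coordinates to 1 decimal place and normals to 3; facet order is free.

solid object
 facet normal -0.861 -0.477 -0.175
  outer loop
   vertex 1.8 1.6 0.4
   vertex 1.4 1.0 4.0
   vertex 0.0 3.6 3.8
  endloop
 endfacet
 facet normal -0.903 -0.104 -0.417
  outer loop
   vertex 0.6 4.0 2.4
   vertex 1.8 1.6 0.4
   vertex 0.0 3.6 3.8
  endloop
 endfacet
 facet normal -0.043 0.054 0.998
  outer loop
   vertex 2.4 1.8 4.0
   vertex 0.0 3.6 3.8
   vertex 1.4 1.0 4.0
  endloop
 endfacet
 facet normal 0.713 -0.696 -0.080
  outer loop
   vertex 2.4 1.8 4.0
   vertex 1.8 1.6 0.4
   vertex 5.0 4.6 2.8
  endloop
 endfacet
 facet normal 0.624 -0.779 -0.061
  outer loop
   vertex 2.4 1.8 4.0
   vertex 1.4 1.0 4.0
   vertex 1.8 1.6 0.4
  endloop
 endfacet
 facet normal 0.548 0.081 -0.832
  outer loop
   vertex 2.2 3.0 0.8
   vertex 5.0 4.6 2.8
   vertex 1.8 1.6 0.4
  endloop
 endfacet
 facet normal -0.060 0.819 -0.571
  outer loop
   vertex 2.2 3.0 0.8
   vertex 0.6 4.0 2.4
   vertex 5.0 4.6 2.8
  endloop
 endfacet
 facet normal -0.531 0.370 -0.762
  outer loop
   vertex 2.2 3.0 0.8
   vertex 1.8 1.6 0.4
   vertex 0.6 4.0 2.4
  endloop
 endfacet
 facet normal 0.035 0.156 0.987
  outer loop
   vertex 1.2 4.6 3.6
   vertex 0.0 3.6 3.8
   vertex 2.4 1.8 4.0
  endloop
 endfacet
 facet normal 0.201 0.222 0.954
  outer loop
   vertex 1.2 4.6 3.6
   vertex 2.4 1.8 4.0
   vertex 5.0 4.6 2.8
  endloop
 endfacet
 facet normal -0.645 0.762 -0.059
  outer loop
   vertex 1.2 4.6 3.6
   vertex 0.6 4.0 2.4
   vertex 0.0 3.6 3.8
  endloop
 endfacet
 facet normal -0.086 0.908 -0.411
  outer loop
   vertex 1.2 4.6 3.6
   vertex 5.0 4.6 2.8
   vertex 0.6 4.0 2.4
  endloop
 endfacet
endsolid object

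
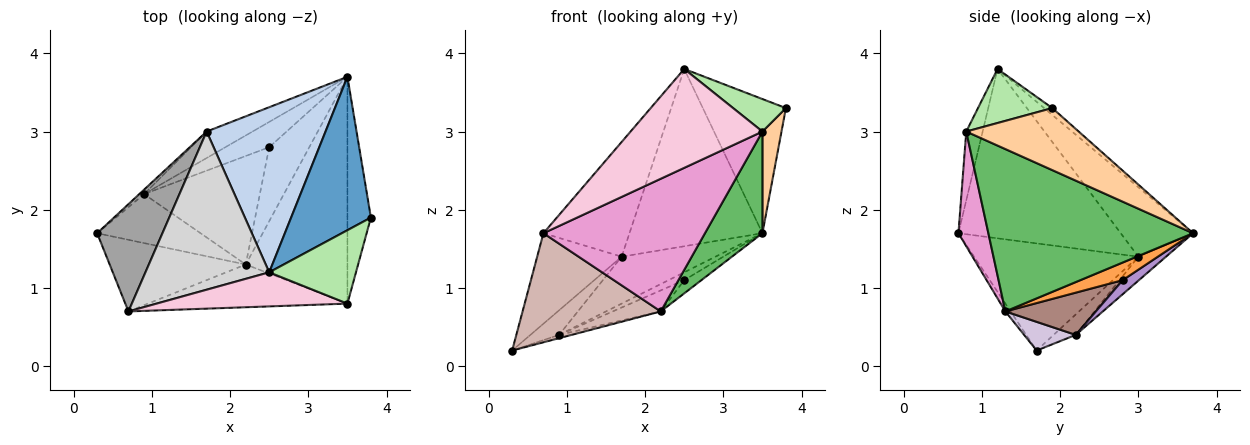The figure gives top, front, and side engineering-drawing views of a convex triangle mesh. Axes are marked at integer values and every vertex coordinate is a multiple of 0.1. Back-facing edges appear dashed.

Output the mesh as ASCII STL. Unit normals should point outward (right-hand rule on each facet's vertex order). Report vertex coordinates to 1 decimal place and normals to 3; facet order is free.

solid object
 facet normal -0.065 0.657 0.751
  outer loop
   vertex 2.5 1.2 3.8
   vertex 3.8 1.9 3.3
   vertex 3.5 3.7 1.7
  endloop
 endfacet
 facet normal -0.370 0.680 0.633
  outer loop
   vertex 1.7 3.0 1.4
   vertex 2.5 1.2 3.8
   vertex 3.5 3.7 1.7
  endloop
 endfacet
 facet normal 0.397 0.162 -0.904
  outer loop
   vertex 2.5 2.8 1.1
   vertex 3.5 3.7 1.7
   vertex 2.2 1.3 0.7
  endloop
 endfacet
 facet normal 0.924 -0.157 -0.349
  outer loop
   vertex 3.5 0.8 3.0
   vertex 3.5 3.7 1.7
   vertex 3.8 1.9 3.3
  endloop
 endfacet
 facet normal 0.825 -0.231 -0.516
  outer loop
   vertex 3.5 0.8 3.0
   vertex 2.2 1.3 0.7
   vertex 3.5 3.7 1.7
  endloop
 endfacet
 facet normal 0.495 -0.352 0.795
  outer loop
   vertex 3.5 0.8 3.0
   vertex 3.8 1.9 3.3
   vertex 2.5 1.2 3.8
  endloop
 endfacet
 facet normal -0.605 0.783 -0.142
  outer loop
   vertex 0.9 2.2 0.4
   vertex 0.3 1.7 0.2
   vertex 1.7 3.0 1.4
  endloop
 endfacet
 facet normal -0.249 0.844 -0.476
  outer loop
   vertex 0.9 2.2 0.4
   vertex 1.7 3.0 1.4
   vertex 3.5 3.7 1.7
  endloop
 endfacet
 facet normal 0.294 0.283 -0.913
  outer loop
   vertex 0.9 2.2 0.4
   vertex 3.5 3.7 1.7
   vertex 2.5 2.8 1.1
  endloop
 endfacet
 facet normal 0.267 0.065 -0.962
  outer loop
   vertex 0.9 2.2 0.4
   vertex 2.2 1.3 0.7
   vertex 0.3 1.7 0.2
  endloop
 endfacet
 facet normal 0.337 0.179 -0.924
  outer loop
   vertex 0.9 2.2 0.4
   vertex 2.5 2.8 1.1
   vertex 2.2 1.3 0.7
  endloop
 endfacet
 facet normal -0.032 -0.835 -0.549
  outer loop
   vertex 0.7 0.7 1.7
   vertex 0.3 1.7 0.2
   vertex 2.2 1.3 0.7
  endloop
 endfacet
 facet normal 0.174 -0.937 -0.302
  outer loop
   vertex 0.7 0.7 1.7
   vertex 2.2 1.3 0.7
   vertex 3.5 0.8 3.0
  endloop
 endfacet
 facet normal -0.117 -0.939 0.324
  outer loop
   vertex 0.7 0.7 1.7
   vertex 3.5 0.8 3.0
   vertex 2.5 1.2 3.8
  endloop
 endfacet
 facet normal -0.782 0.402 0.477
  outer loop
   vertex 0.7 0.7 1.7
   vertex 1.7 3.0 1.4
   vertex 0.3 1.7 0.2
  endloop
 endfacet
 facet normal -0.742 0.393 0.543
  outer loop
   vertex 0.7 0.7 1.7
   vertex 2.5 1.2 3.8
   vertex 1.7 3.0 1.4
  endloop
 endfacet
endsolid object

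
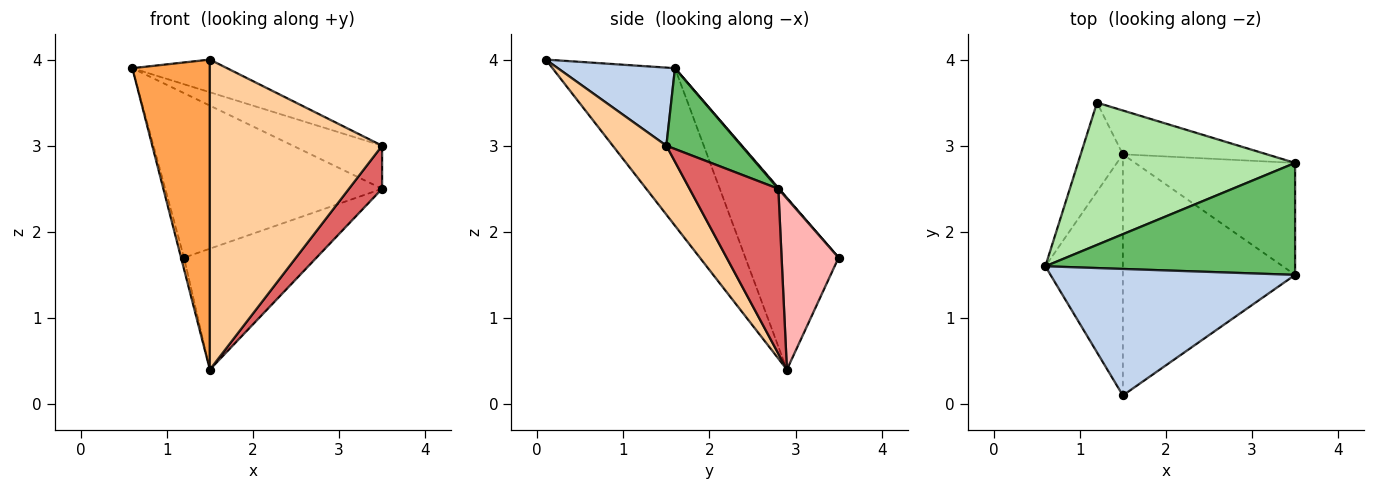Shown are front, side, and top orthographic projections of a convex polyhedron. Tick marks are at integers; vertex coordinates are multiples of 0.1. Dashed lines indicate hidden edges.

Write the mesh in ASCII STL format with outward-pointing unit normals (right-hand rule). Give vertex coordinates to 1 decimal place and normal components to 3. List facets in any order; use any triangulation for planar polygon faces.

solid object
 facet normal -0.971 0.031 -0.238
  outer loop
   vertex 1.5 2.9 0.4
   vertex 0.6 1.6 3.9
   vertex 1.2 3.5 1.7
  endloop
 endfacet
 facet normal 0.295 0.239 0.925
  outer loop
   vertex 1.5 0.1 4.0
   vertex 3.5 1.5 3.0
   vertex 0.6 1.6 3.9
  endloop
 endfacet
 facet normal -0.780 -0.494 -0.384
  outer loop
   vertex 1.5 0.1 4.0
   vertex 0.6 1.6 3.9
   vertex 1.5 2.9 0.4
  endloop
 endfacet
 facet normal 0.238 -0.767 -0.596
  outer loop
   vertex 1.5 0.1 4.0
   vertex 1.5 2.9 0.4
   vertex 3.5 1.5 3.0
  endloop
 endfacet
 facet normal 0.289 0.344 0.893
  outer loop
   vertex 3.5 2.8 2.5
   vertex 0.6 1.6 3.9
   vertex 3.5 1.5 3.0
  endloop
 endfacet
 facet normal 0.003 0.756 0.654
  outer loop
   vertex 3.5 2.8 2.5
   vertex 1.2 3.5 1.7
   vertex 0.6 1.6 3.9
  endloop
 endfacet
 facet normal 0.693 -0.259 -0.673
  outer loop
   vertex 3.5 2.8 2.5
   vertex 3.5 1.5 3.0
   vertex 1.5 2.9 0.4
  endloop
 endfacet
 facet normal 0.375 0.872 -0.316
  outer loop
   vertex 3.5 2.8 2.5
   vertex 1.5 2.9 0.4
   vertex 1.2 3.5 1.7
  endloop
 endfacet
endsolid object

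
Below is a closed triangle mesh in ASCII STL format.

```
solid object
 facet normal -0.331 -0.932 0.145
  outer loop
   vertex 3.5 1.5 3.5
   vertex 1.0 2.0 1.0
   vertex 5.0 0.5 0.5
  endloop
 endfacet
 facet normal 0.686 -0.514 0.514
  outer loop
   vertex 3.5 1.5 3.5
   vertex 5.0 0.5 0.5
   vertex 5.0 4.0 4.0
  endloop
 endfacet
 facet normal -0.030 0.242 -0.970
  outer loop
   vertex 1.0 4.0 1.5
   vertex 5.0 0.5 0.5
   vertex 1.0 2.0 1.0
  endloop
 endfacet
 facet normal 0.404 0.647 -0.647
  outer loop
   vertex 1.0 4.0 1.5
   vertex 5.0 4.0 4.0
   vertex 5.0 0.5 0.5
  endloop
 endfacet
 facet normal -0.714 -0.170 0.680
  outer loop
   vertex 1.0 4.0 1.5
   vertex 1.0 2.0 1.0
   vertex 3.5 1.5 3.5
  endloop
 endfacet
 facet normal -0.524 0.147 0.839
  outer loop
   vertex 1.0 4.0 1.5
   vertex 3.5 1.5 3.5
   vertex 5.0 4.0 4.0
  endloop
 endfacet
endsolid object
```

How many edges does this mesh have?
9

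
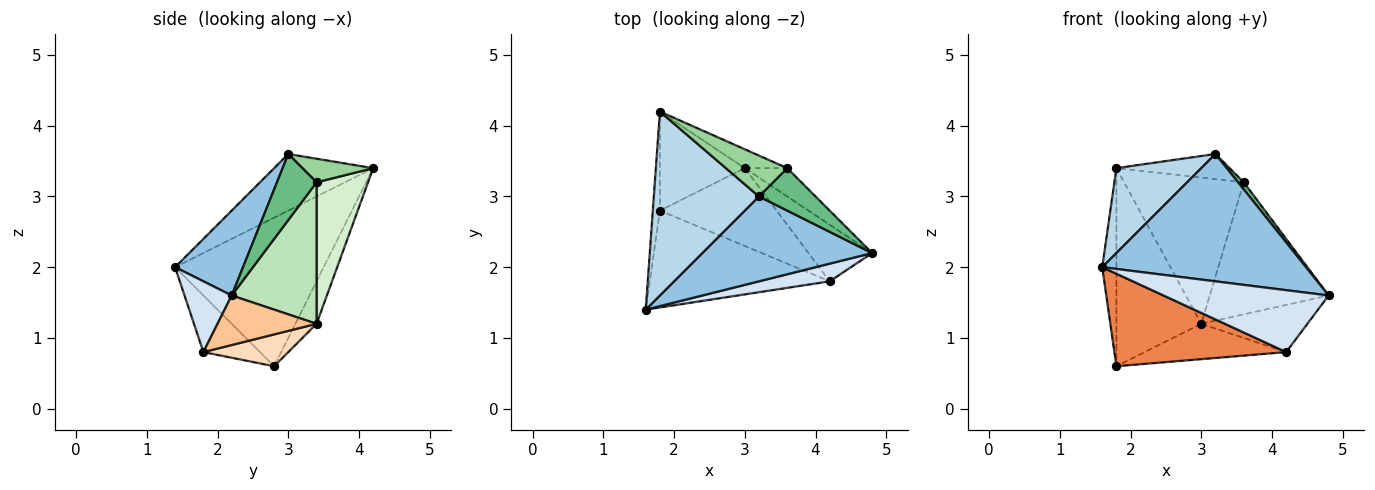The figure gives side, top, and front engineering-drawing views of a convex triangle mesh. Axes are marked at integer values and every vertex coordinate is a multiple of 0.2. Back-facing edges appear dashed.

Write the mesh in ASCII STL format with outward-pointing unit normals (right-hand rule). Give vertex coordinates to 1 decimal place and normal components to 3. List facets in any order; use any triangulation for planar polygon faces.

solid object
 facet normal -0.994 0.095 -0.047
  outer loop
   vertex 1.8 2.8 0.6
   vertex 1.6 1.4 2.0
   vertex 1.8 4.2 3.4
  endloop
 endfacet
 facet normal 0.267 -0.802 0.535
  outer loop
   vertex 3.2 3.0 3.6
   vertex 1.6 1.4 2.0
   vertex 4.8 2.2 1.6
  endloop
 endfacet
 facet normal -0.439 -0.376 0.816
  outer loop
   vertex 3.2 3.0 3.6
   vertex 1.8 4.2 3.4
   vertex 1.6 1.4 2.0
  endloop
 endfacet
 facet normal 0.265 -0.927 0.265
  outer loop
   vertex 4.2 1.8 0.8
   vertex 4.8 2.2 1.6
   vertex 1.6 1.4 2.0
  endloop
 endfacet
 facet normal -0.222 -0.673 -0.705
  outer loop
   vertex 4.2 1.8 0.8
   vertex 1.6 1.4 2.0
   vertex 1.8 2.8 0.6
  endloop
 endfacet
 facet normal -0.218 0.873 -0.436
  outer loop
   vertex 3.0 3.4 1.2
   vertex 1.8 2.8 0.6
   vertex 1.8 4.2 3.4
  endloop
 endfacet
 facet normal 0.513 0.550 -0.659
  outer loop
   vertex 3.0 3.4 1.2
   vertex 4.8 2.2 1.6
   vertex 4.2 1.8 0.8
  endloop
 endfacet
 facet normal 0.241 0.402 -0.884
  outer loop
   vertex 3.0 3.4 1.2
   vertex 4.2 1.8 0.8
   vertex 1.8 2.8 0.6
  endloop
 endfacet
 facet normal 0.755 -0.108 0.647
  outer loop
   vertex 3.6 3.4 3.2
   vertex 3.2 3.0 3.6
   vertex 4.8 2.2 1.6
  endloop
 endfacet
 facet normal 0.311 0.498 0.809
  outer loop
   vertex 3.6 3.4 3.2
   vertex 1.8 4.2 3.4
   vertex 3.2 3.0 3.6
  endloop
 endfacet
 facet normal 0.573 0.802 -0.172
  outer loop
   vertex 3.6 3.4 3.2
   vertex 4.8 2.2 1.6
   vertex 3.0 3.4 1.2
  endloop
 endfacet
 facet normal 0.392 0.912 -0.118
  outer loop
   vertex 3.6 3.4 3.2
   vertex 3.0 3.4 1.2
   vertex 1.8 4.2 3.4
  endloop
 endfacet
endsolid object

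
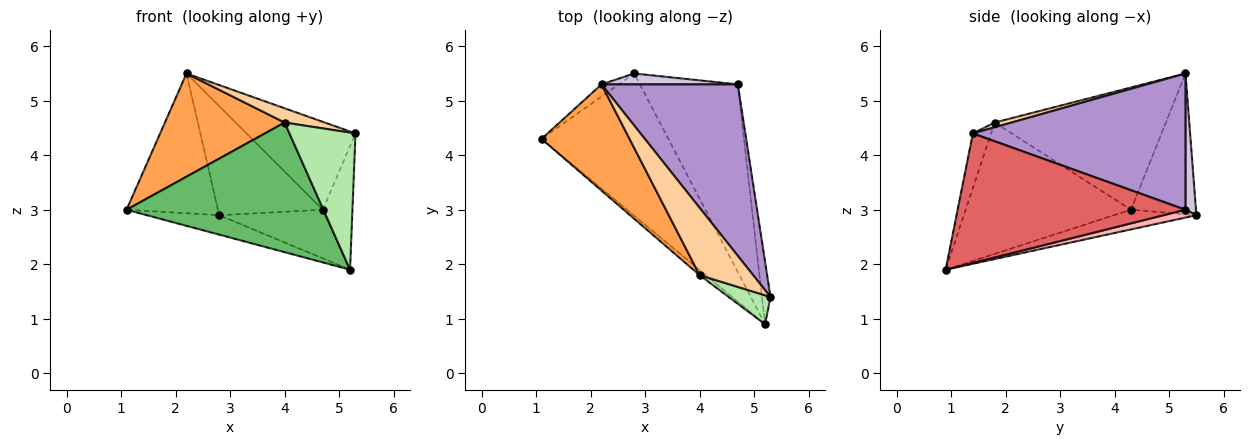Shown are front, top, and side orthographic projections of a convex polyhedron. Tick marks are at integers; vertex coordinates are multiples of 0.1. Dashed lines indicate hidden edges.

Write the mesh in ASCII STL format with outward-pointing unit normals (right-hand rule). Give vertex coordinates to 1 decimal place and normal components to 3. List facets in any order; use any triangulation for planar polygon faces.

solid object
 facet normal -0.578 0.813 -0.071
  outer loop
   vertex 2.2 5.3 5.5
   vertex 2.8 5.5 2.9
   vertex 1.1 4.3 3.0
  endloop
 endfacet
 facet normal -0.152 0.134 -0.979
  outer loop
   vertex 5.2 0.9 1.9
   vertex 1.1 4.3 3.0
   vertex 2.8 5.5 2.9
  endloop
 endfacet
 facet normal -0.706 -0.494 0.508
  outer loop
   vertex 4.0 1.8 4.6
   vertex 2.2 5.3 5.5
   vertex 1.1 4.3 3.0
  endloop
 endfacet
 facet normal 0.087 -0.206 0.975
  outer loop
   vertex 4.0 1.8 4.6
   vertex 5.3 1.4 4.4
   vertex 2.2 5.3 5.5
  endloop
 endfacet
 facet normal -0.643 -0.765 -0.031
  outer loop
   vertex 4.0 1.8 4.6
   vertex 1.1 4.3 3.0
   vertex 5.2 0.9 1.9
  endloop
 endfacet
 facet normal -0.260 -0.945 0.199
  outer loop
   vertex 4.0 1.8 4.6
   vertex 5.2 0.9 1.9
   vertex 5.3 1.4 4.4
  endloop
 endfacet
 facet normal 0.990 0.129 -0.065
  outer loop
   vertex 4.7 5.3 3.0
   vertex 5.3 1.4 4.4
   vertex 5.2 0.9 1.9
  endloop
 endfacet
 facet normal 0.077 0.250 -0.965
  outer loop
   vertex 4.7 5.3 3.0
   vertex 5.2 0.9 1.9
   vertex 2.8 5.5 2.9
  endloop
 endfacet
 facet normal 0.665 0.341 0.665
  outer loop
   vertex 4.7 5.3 3.0
   vertex 2.2 5.3 5.5
   vertex 5.3 1.4 4.4
  endloop
 endfacet
 facet normal 0.099 0.990 0.099
  outer loop
   vertex 4.7 5.3 3.0
   vertex 2.8 5.5 2.9
   vertex 2.2 5.3 5.5
  endloop
 endfacet
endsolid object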